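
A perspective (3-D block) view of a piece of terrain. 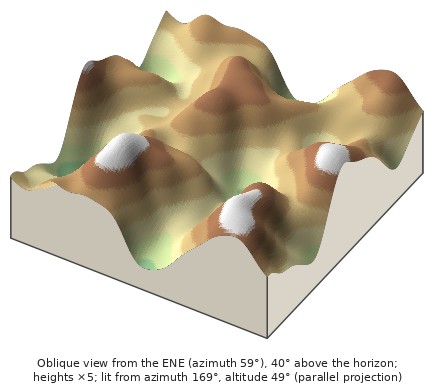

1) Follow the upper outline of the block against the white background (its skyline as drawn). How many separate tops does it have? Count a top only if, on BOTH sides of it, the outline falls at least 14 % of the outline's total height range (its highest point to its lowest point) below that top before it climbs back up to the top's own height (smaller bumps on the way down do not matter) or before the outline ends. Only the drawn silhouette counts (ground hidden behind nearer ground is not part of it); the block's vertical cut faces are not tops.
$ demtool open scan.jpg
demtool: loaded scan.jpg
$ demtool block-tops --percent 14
2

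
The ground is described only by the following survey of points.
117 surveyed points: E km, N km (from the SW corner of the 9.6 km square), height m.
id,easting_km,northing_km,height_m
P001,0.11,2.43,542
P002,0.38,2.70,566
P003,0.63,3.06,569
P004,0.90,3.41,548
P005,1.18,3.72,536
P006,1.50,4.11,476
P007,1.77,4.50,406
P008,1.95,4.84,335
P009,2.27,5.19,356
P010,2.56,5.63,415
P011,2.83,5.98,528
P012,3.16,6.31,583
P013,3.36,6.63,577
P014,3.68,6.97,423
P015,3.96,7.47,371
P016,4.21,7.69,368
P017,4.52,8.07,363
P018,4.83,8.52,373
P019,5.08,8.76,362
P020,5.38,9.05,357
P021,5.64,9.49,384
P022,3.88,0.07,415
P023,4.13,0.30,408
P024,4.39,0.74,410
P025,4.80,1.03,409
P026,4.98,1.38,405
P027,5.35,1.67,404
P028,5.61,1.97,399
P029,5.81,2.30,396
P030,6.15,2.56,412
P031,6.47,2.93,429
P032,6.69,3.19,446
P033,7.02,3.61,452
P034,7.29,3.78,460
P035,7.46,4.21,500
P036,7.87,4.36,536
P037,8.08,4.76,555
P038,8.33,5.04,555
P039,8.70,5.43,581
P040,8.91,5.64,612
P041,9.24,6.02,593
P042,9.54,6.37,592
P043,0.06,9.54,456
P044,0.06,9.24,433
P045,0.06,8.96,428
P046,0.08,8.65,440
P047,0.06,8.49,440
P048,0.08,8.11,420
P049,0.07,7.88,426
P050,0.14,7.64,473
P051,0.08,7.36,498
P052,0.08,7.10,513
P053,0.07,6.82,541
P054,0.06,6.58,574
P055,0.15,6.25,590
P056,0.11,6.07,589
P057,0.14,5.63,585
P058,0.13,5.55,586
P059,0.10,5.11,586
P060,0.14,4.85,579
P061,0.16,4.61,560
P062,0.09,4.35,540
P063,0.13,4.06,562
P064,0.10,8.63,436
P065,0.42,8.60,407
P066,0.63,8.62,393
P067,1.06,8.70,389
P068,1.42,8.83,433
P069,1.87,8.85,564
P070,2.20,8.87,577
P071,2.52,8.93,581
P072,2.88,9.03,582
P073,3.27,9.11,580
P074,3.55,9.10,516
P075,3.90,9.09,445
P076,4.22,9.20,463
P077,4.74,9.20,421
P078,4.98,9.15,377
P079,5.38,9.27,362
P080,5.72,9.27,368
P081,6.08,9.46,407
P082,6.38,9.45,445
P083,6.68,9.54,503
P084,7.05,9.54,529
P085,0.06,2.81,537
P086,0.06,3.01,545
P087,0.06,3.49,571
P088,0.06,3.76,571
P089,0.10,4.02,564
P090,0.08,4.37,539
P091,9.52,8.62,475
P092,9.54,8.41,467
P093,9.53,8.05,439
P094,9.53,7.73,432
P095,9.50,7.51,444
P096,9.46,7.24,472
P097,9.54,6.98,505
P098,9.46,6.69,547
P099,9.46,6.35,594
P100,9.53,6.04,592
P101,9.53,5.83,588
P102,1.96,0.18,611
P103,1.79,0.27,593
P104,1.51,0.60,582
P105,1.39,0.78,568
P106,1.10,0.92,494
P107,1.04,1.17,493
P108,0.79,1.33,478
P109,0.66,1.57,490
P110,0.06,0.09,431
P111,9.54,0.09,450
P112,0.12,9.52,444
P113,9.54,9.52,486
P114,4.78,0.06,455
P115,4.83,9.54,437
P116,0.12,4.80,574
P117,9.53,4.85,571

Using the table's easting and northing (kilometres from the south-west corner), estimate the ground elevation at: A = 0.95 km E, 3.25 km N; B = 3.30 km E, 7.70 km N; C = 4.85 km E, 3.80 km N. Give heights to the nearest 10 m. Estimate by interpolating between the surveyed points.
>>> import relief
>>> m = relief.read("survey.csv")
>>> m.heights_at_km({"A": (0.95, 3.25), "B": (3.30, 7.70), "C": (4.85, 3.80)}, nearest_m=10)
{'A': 540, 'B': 510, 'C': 510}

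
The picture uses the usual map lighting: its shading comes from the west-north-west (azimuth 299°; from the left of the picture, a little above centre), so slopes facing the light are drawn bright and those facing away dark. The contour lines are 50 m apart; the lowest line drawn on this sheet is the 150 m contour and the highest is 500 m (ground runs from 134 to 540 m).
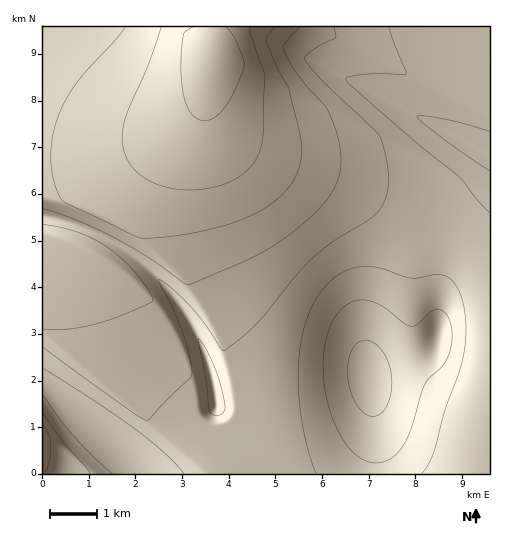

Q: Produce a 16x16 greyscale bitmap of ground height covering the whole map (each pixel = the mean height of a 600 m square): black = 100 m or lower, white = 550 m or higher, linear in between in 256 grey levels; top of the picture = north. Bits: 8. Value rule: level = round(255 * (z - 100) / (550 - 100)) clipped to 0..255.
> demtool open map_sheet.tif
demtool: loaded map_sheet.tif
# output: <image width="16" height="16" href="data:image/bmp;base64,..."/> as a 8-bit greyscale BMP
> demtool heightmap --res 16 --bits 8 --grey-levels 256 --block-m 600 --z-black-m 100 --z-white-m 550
<image width="16" height="16" href="data:image/bmp;base64,Qk02BQAAAAAAADYEAAAoAAAAEAAAABAAAAABAAgAAAAAAAABAAATCwAAEwsAAAABAAAAAAAAAAAAAAEBAQACAgIAAwMDAAQEBAAFBQUABgYGAAcHBwAICAgACQkJAAoKCgALCwsADAwMAA0NDQAODg4ADw8PABAQEAAREREAEhISABMTEwAUFBQAFRUVABYWFgAXFxcAGBgYABkZGQAaGhoAGxsbABwcHAAdHR0AHh4eAB8fHwAgICAAISEhACIiIgAjIyMAJCQkACUlJQAmJiYAJycnACgoKAApKSkAKioqACsrKwAsLCwALS0tAC4uLgAvLy8AMDAwADExMQAyMjIAMzMzADQ0NAA1NTUANjY2ADc3NwA4ODgAOTk5ADo6OgA7OzsAPDw8AD09PQA+Pj4APz8/AEBAQABBQUEAQkJCAENDQwBEREQARUVFAEZGRgBHR0cASEhIAElJSQBKSkoAS0tLAExMTABNTU0ATk5OAE9PTwBQUFAAUVFRAFJSUgBTU1MAVFRUAFVVVQBWVlYAV1dXAFhYWABZWVkAWlpaAFtbWwBcXFwAXV1dAF5eXgBfX18AYGBgAGFhYQBiYmIAY2NjAGRkZABlZWUAZmZmAGdnZwBoaGgAaWlpAGpqagBra2sAbGxsAG1tbQBubm4Ab29vAHBwcABxcXEAcnJyAHNzcwB0dHQAdXV1AHZ2dgB3d3cAeHh4AHl5eQB6enoAe3t7AHx8fAB9fX0Afn5+AH9/fwCAgIAAgYGBAIKCggCDg4MAhISEAIWFhQCGhoYAh4eHAIiIiACJiYkAioqKAIuLiwCMjIwAjY2NAI6OjgCPj48AkJCQAJGRkQCSkpIAk5OTAJSUlACVlZUAlpaWAJeXlwCYmJgAmZmZAJqamgCbm5sAnJycAJ2dnQCenp4An5+fAKCgoAChoaEAoqKiAKOjowCkpKQApaWlAKampgCnp6cAqKioAKmpqQCqqqoAq6urAKysrACtra0Arq6uAK+vrwCwsLAAsbGxALKysgCzs7MAtLS0ALW1tQC2trYAt7e3ALi4uAC5ubkAurq6ALu7uwC8vLwAvb29AL6+vgC/v78AwMDAAMHBwQDCwsIAw8PDAMTExADFxcUAxsbGAMfHxwDIyMgAycnJAMrKygDLy8sAzMzMAM3NzQDOzs4Az8/PANDQ0ADR0dEA0tLSANPT0wDU1NQA1dXVANbW1gDX19cA2NjYANnZ2QDa2toA29vbANzc3ADd3d0A3t7eAN/f3wDg4OAA4eHhAOLi4gDj4+MA5OTkAOXl5QDm5uYA5+fnAOjo6ADp6ekA6urqAOvr6wDs7OwA7e3tAO7u7gDv7+8A8PDwAPHx8QDy8vIA8/PzAPT09AD19fUA9vb2APf39wD4+PgA+fn5APr6+gD7+/sA/Pz8AP39/QD+/v4A////AIRmRz9Ta2ljXlZHOTtNYGpzSkRYbGtmYl5SOygrQ1xqUk1kdHFnWGVfTjAaITpVaVhyfnp2Zl9oYEsqFR4ySGZ/iIWBfGJubWNMLBslLjdhkI+Nin5reXNpUzcqNDk6XpaXlpB3hoN9cmBKQEhMTl6cn5mHlJeRioBwX1dZWlpdmZOVp6qoo5uRg3RqZmJdW5iotLi7uravo5SEd21kXVertL3EyszIv7Khj35wY1lLrLfBzNTZ1cq5pZF+bVpEMqq1wc3Z4d7PuaGLdFhANzulsLzJ2ufm0rWVdFZIR0dDn6izwtft8NWleGBZVk9GP5efqbjS7O3Imn1uYlZMQz0="/>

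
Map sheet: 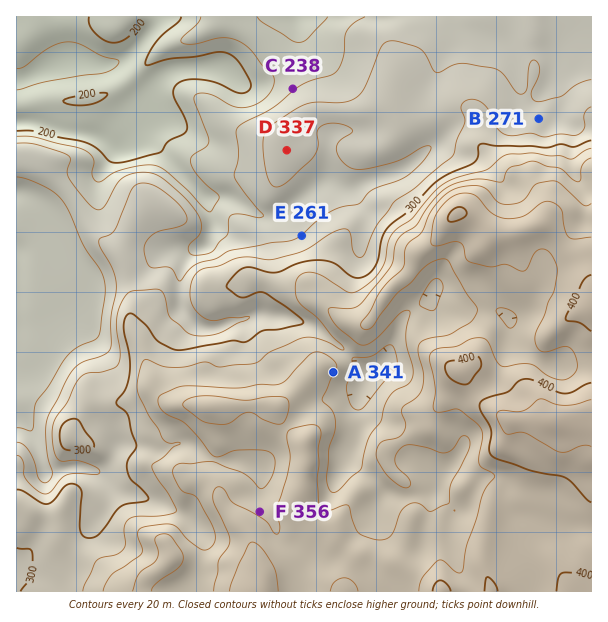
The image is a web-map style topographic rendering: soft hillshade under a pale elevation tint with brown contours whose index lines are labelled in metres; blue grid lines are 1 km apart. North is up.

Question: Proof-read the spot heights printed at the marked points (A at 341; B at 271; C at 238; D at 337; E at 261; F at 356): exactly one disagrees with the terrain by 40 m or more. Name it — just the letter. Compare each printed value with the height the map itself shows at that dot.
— D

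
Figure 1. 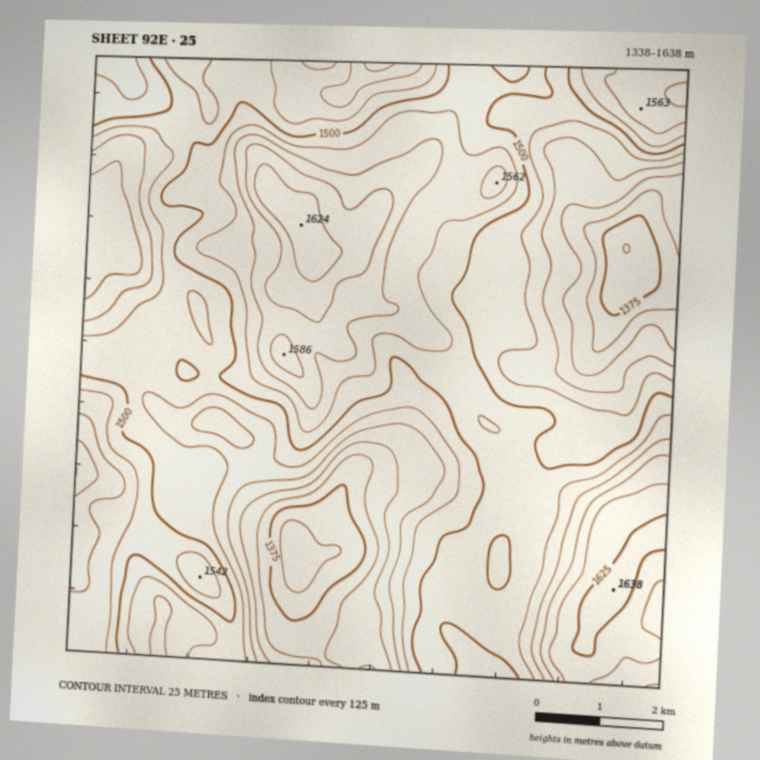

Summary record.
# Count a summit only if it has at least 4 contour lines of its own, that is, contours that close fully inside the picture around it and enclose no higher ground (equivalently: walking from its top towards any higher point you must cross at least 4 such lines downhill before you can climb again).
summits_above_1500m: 1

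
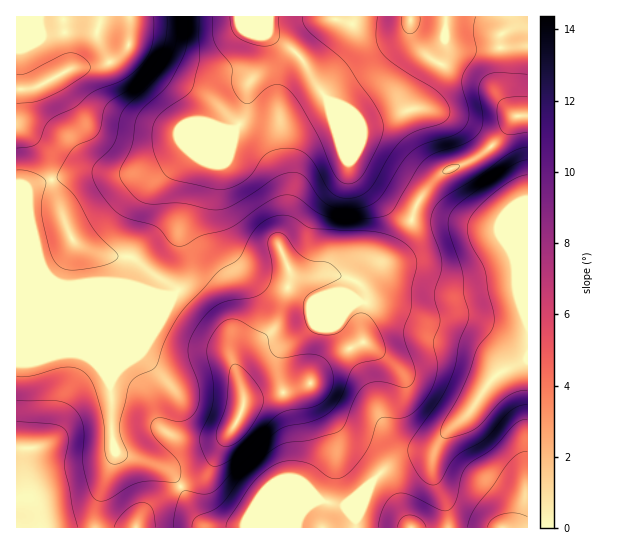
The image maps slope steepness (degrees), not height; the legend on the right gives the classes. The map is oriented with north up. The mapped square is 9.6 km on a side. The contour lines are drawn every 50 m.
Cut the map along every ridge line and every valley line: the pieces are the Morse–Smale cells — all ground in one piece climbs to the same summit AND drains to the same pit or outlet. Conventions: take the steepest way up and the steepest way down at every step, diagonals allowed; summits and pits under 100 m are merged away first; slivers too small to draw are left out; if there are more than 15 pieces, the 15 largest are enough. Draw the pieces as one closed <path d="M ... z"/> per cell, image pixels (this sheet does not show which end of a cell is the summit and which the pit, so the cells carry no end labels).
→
<path d="M527 16l-258 1-5 17 0 24-16 28-3 28-12 18-22 20-14 7-10 23-7 47 7 30 0 12-7 18-6 6-13 0-20-4-125 0 1 237 118 0 8-14 8-9 28-18 20-10 10-8 12-24 14-19 11-26 31-5 26-8 6-3 7-11 15-14 32-17-2-21 4-28-6-11 16-17 12-6 10-10 11-18 7-22 8-15 19-21 33-14 15-11 27-32 11-1z"/><path d="M527 116l-10 0-27 32-15 11-33 14-19 21-8 15-7 22-11 18-10 10-12 6-16 17 6 11-4 28 2 21-32 17-15 14-4 8-9 6-26 8-31 5-11 26-14 19-12 24-10 8-20 10-28 18-11 13-3 10 218 0 1-11 13-32 18-18 19-11 19-3 9-4 7-11 30-27 14-24 12-12 31-16z"/><path d="M269 16l-253 1 1 274 124 0 20 4 13 0 6-6 7-18-2-20-5-18 7-51 10-23 14-7 22-20 12-18 3-28 16-28 0-24 4-8z"/><path d="M527 360l-30 15-12 12-14 24-30 27-7 11-9 4-19 3-19 11-18 18-13 32 0 10 171 1z"/>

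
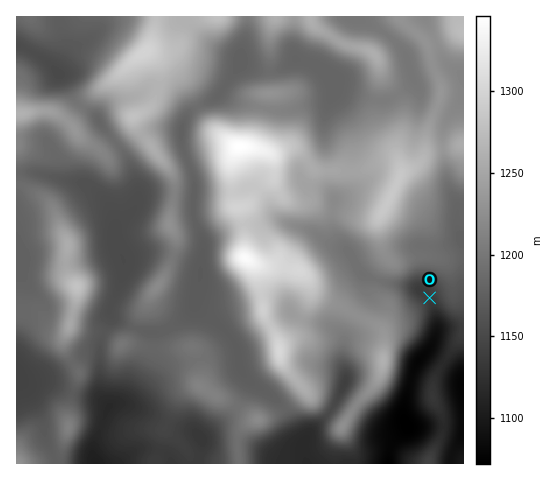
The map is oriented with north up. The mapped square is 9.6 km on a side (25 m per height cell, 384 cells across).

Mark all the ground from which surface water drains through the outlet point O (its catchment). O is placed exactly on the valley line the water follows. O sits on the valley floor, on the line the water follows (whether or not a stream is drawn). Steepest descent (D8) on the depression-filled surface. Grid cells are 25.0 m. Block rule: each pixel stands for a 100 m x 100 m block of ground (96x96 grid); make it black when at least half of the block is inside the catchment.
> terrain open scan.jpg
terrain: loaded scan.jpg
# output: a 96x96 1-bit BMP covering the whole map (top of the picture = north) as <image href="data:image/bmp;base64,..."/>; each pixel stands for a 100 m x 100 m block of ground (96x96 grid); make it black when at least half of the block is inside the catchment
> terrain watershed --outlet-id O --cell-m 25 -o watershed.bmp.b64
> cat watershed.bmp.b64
<image width="96" height="96" href="data:image/bmp;base64,Qk2+BAAAAAAAAD4AAAAoAAAAYAAAAGAAAAABAAEAAAAAAIAEAAATCwAAEwsAAAIAAAAAAAAA////AAAAAAAAAAAAAAAAAAAAAAAAAAAAAAAAAAAAAAAAAAAAAAAAAAAAAAAAAAAAAAAAAAAAAAAAAAAAAAAAAAAAAAAAAAAAAAAAAAAAAAAAAAAAAAAAAAAAAAAAAAAAAAAAAAAAAAAAAAAAAAAAAAAAAAAAAAAAAAAAAAAAAAAAAAAAAAAAAAAAAAAAAAAAAAAAAAAAAAAAAAAAAAAAAAAAAAAAAAAAAAAAAAAAAAAAAAAAAAAAAAAAAAAAAAAAAAAAAAAAAAAAAAAAAAAAAAAAAAAAAAAAAAAAAAAAAAAAAAAAAAAAAAAAAAAAAAAAAAAAAAAAAAAAAAAAAAAAAAAAAAAAAAAAAAAAAAAAAAAAAAAAAAAAAAAAAAAAAAAAAAAAAAAAAAAAAAAAAAAAAAAAAAAAAAAAAAAAAAAAAAAAAAAAAAAAAAAAAAAAAAAAAAAAAAAAAAAAAAAAAAAAAAAAAAAAAAAAAAAAAAAGAAAAAAAAAAAAAAAPAAAAAAAAAAAAAAA/gAAAAAAAAAAAAAD/+AAAAAAAAAAAAAP//AAAAAAAAAAAAA///gAAAAAAAAAAAD///wAAAAAAAAAAAH///4AAAAAAAAAAAP///8AAAAAAAAAAAf///+AAAAAAAAAAAf////AAAAAAAAAAA/////gAAAAAAAAAD/////gAAAAAAAAP//////AAAAAAAAA//////+AAAAAAAAB/////B4AAAAAAAAB////+AAAAAAAAAAB////+AAAAAAAAAAB////+AAAAAAAAAAB////+AAAAAAAAAAB////8AAAAAAAAAAB////8AAAAAAAAAAB////8AAAAAAAAAAD////8AAAAAAAAAAD////8AAAAAAAAAAD////+AAAAAAAAAAH////+AAAAAAAAAAP/////AAAAAAAAAAP/////AAAAAAAAAAP/////gAAAAAAAAAP/////gAAAAAAAAAP/////wAAAAAAAAAP/////wAAAAAAAAAP/////4AAAAAAAAAP//wAPwAAAAAAAAAP//gAAAAAAAAAAAAP//AAAAAAAAAAAAAH/+AAAAAAAAAAAAAHwcAAAAAAAAAAAAAAAAAAAAAAAAAAAAAAAAAAAAAAAAAAAAAAAAAAAAAAAAAAAAAAAAAAAAAAAAAAAAAAAAAAAAAAAAAAAAAAAAAAAAAAAAAAAAAAAAAAAAAAAAAAAAAAAAAAAAAAAAAAAAAAAAAAAAAAAAAAAAAAAAAAAAAAAAAAAAAAAAAAAAAAAAAAAAAAAAAAAAAAAAAAAAAAAAAAAAAAAAAAAAAAAAAAAAAAAAAAAAAAAAAAAAAAAAAAAAAAAAAAAAAAAAAAAAAAAAAAAAAAAAAAAAAAAAAAAAAAAAAAAAAAAAAAAAAAAAAAAAAAAAAAAAAAAAAAAAAAAAAAAAAAAAAAAAAAAAAAAAAAAAAAAAAAAAAAAAAAAAAAAAAAAAAAAAAAAAAAAAAAAAAAAAAAAAAAAAAAAAAAAAAAAAAAAAAAAAAAAAAAAAAAAAAAAAAAAAAA="/>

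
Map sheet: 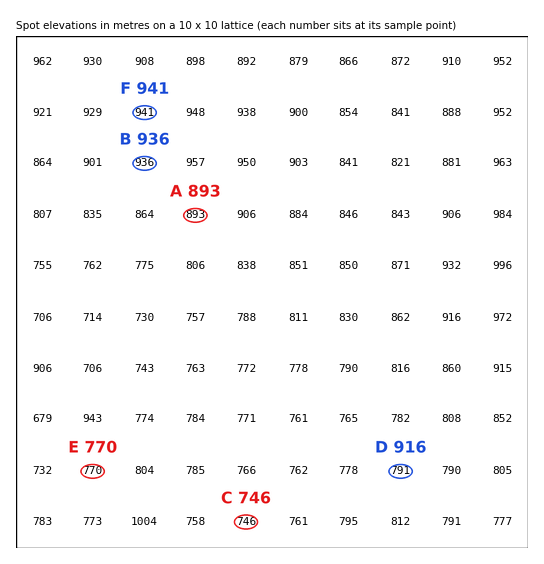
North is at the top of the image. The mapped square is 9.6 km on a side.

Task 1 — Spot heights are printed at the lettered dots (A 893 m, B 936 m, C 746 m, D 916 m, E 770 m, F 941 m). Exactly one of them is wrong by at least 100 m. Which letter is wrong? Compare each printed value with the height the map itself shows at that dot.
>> D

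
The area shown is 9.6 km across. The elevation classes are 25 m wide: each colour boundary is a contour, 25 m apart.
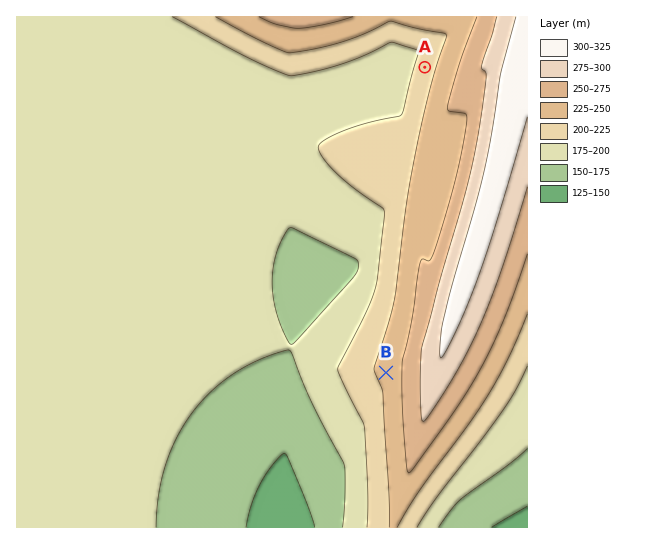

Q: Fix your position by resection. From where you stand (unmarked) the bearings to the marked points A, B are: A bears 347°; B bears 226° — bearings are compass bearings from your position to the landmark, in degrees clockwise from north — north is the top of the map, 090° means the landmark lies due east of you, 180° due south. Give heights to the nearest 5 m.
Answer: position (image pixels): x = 475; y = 286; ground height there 300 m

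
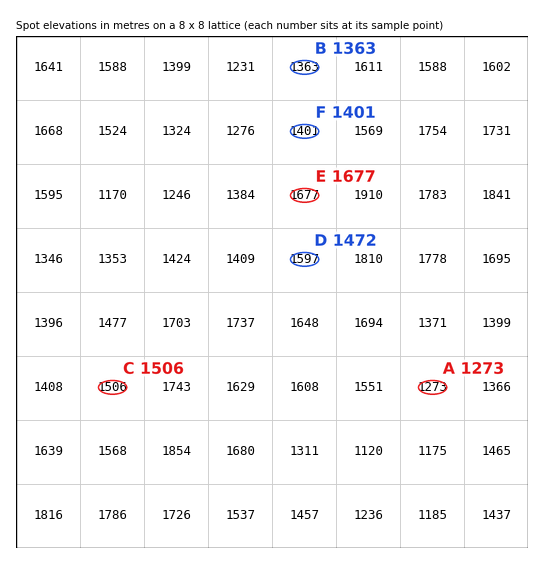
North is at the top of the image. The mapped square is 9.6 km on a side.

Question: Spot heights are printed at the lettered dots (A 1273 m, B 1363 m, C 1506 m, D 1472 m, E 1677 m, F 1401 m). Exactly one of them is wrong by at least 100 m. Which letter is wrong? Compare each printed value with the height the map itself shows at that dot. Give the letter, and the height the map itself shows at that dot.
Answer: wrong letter D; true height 1597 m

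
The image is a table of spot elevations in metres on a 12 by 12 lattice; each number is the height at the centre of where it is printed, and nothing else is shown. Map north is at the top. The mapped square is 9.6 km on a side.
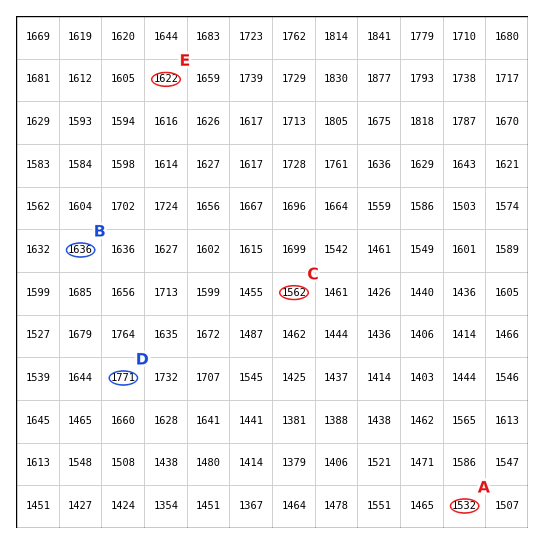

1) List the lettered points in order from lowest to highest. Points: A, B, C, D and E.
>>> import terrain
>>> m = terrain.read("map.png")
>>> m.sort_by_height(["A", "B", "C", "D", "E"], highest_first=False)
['A', 'C', 'E', 'B', 'D']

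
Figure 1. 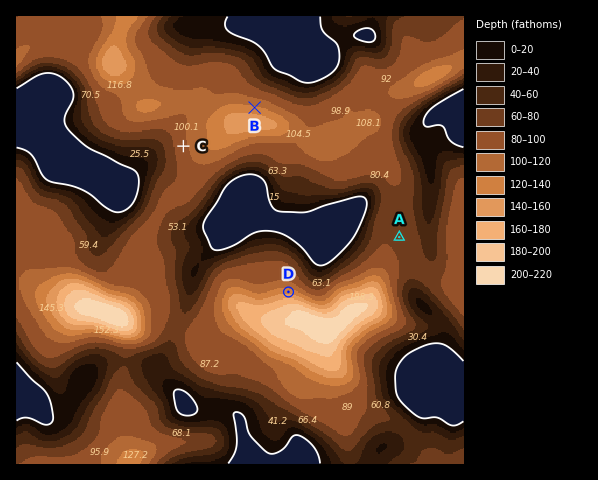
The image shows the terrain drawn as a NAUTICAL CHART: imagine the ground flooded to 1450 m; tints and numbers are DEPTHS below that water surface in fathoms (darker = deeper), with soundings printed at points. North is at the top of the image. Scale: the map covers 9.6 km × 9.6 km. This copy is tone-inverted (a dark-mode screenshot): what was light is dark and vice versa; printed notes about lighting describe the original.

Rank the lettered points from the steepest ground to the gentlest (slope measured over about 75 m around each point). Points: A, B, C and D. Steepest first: D B C A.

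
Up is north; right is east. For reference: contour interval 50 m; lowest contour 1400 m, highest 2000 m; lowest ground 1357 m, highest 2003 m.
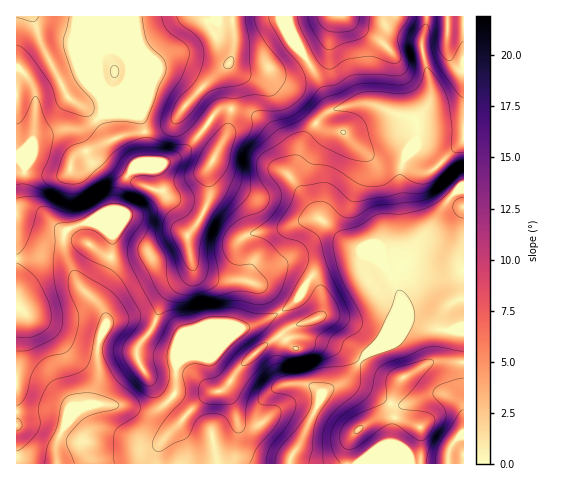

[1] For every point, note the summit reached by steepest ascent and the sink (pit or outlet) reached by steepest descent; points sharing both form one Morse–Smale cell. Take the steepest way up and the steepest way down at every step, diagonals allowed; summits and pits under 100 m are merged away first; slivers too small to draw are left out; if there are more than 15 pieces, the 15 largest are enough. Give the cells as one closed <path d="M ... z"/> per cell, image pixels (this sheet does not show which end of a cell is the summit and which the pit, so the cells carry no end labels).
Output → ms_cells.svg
<path d="M463 16l-36 1-1 12-4 10 0 11 8 32 0 17-4 10-10 11-48-16-10 0-25 5-7-10-9-23-22-34-8-26-271 1 0 205 2 6 6 5 12 5 30-2 17 5 18 12 11 5 12 0 20-5 28-15 7-3 9 1 4 34-2 4-26 25-11 29-16 20 0 10 10 16 42 0 24 18-16 11-35 38-6 13 1 10 133 0 0-5 13-21 19-43 22-14 20-25 31-28 12-6 6 0 26 8 25-1z"/><path d="M17 222l-1 241 139 1 2-15 10-14 30-32 16-11-24-18-42 0-10-16 0-10 16-20 11-29 26-25 2-4-4-34-9-1-7 3-28 15-20 5-12 0-11-5-13-9-13-5-9-3-30 2-8-3-10-7z"/><path d="M413 322l-6 0-12 6-31 28-20 25-22 14-19 43-13 21 1 5 157-1 1-12 3-7 7-7 5-2 0-105-25 0z"/><path d="M426 16l-138 0 0 5 9 26 20 29 9 23 7 10 25-5 10 0 48 16 10-11 4-10 0-17-8-32z"/><path d="M463 436l-4 1-7 7-3 7-1 13 16-1z"/>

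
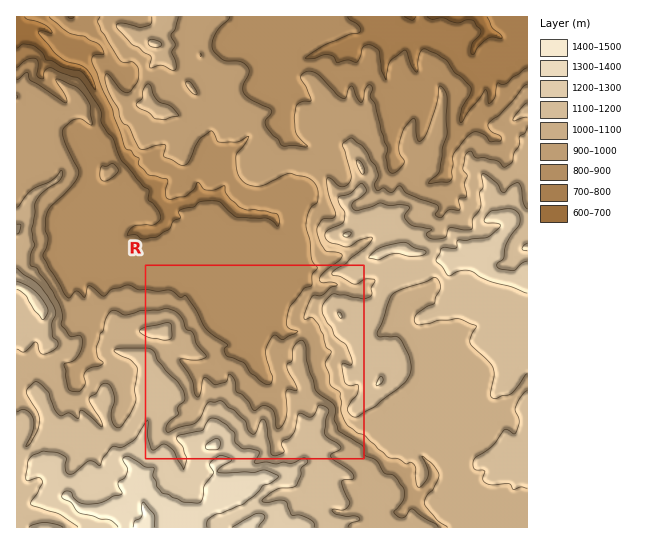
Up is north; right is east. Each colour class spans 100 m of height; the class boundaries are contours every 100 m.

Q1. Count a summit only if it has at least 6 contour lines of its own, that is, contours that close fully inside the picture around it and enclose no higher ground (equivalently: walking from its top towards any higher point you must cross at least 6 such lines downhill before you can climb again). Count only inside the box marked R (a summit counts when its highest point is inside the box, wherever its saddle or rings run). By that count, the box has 0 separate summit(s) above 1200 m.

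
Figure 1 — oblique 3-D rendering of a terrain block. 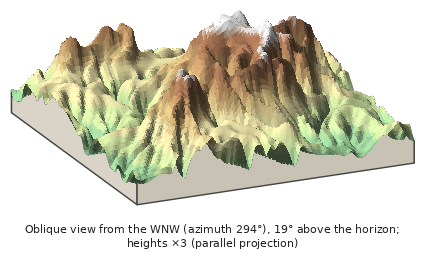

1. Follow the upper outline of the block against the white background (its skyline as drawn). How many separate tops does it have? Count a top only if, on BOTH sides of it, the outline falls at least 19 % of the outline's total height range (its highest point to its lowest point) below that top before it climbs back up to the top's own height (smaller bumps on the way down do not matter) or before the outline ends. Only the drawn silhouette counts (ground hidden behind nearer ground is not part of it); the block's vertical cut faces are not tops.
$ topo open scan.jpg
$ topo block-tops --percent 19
2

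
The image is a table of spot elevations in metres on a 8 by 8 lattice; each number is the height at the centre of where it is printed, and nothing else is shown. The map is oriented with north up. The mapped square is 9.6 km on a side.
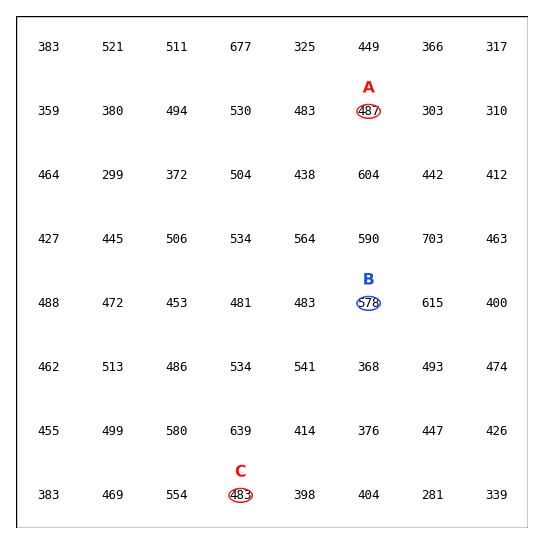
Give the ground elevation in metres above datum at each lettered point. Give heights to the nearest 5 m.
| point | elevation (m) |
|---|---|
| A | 485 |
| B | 580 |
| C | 485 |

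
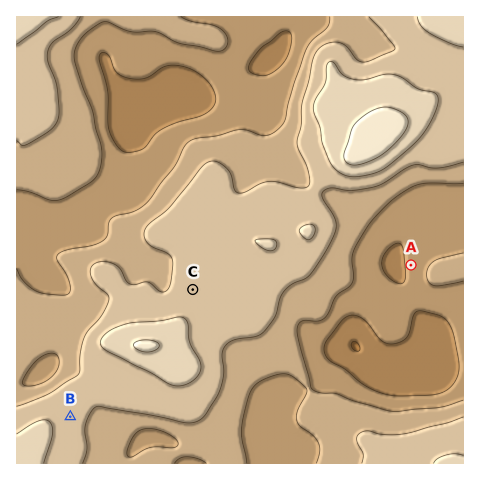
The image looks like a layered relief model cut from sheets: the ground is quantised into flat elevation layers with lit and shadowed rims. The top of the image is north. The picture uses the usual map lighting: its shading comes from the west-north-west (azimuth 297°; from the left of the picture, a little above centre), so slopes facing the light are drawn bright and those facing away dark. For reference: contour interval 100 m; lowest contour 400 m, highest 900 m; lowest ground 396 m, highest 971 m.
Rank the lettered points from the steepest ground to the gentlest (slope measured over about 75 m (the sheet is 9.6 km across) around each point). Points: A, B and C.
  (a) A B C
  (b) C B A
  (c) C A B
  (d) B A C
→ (a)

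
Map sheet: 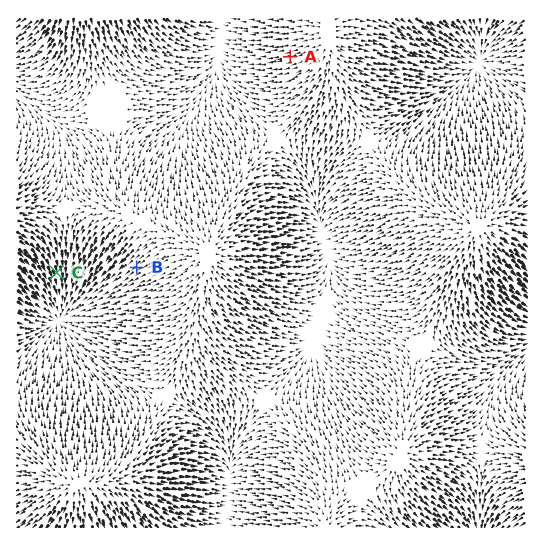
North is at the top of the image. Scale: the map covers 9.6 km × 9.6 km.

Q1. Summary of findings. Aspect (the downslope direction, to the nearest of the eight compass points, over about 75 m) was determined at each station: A W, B SW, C S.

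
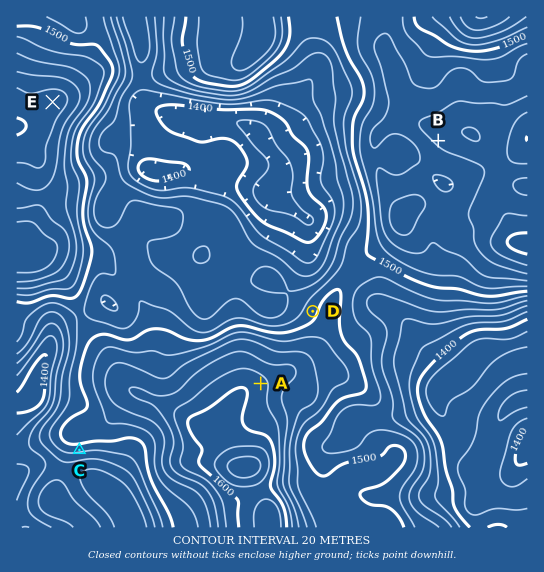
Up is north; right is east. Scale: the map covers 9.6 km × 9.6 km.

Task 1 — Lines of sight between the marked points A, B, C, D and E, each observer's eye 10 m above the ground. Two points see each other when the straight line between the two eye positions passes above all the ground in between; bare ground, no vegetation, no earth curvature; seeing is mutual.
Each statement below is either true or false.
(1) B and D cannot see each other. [true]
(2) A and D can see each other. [true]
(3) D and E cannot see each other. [false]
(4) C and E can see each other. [false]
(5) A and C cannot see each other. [true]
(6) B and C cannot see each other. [true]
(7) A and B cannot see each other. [false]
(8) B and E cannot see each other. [false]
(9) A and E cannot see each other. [false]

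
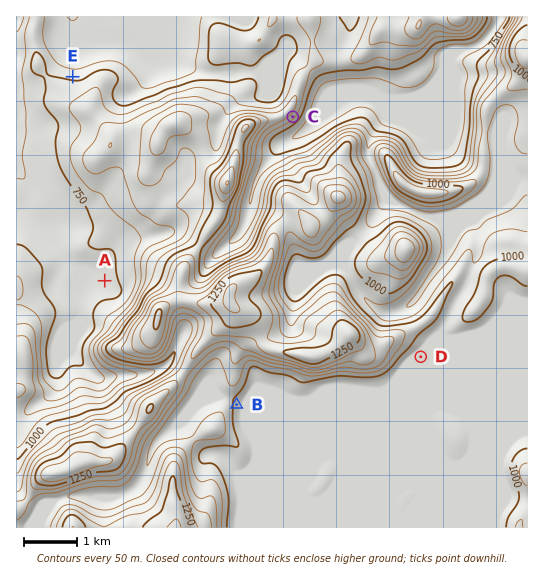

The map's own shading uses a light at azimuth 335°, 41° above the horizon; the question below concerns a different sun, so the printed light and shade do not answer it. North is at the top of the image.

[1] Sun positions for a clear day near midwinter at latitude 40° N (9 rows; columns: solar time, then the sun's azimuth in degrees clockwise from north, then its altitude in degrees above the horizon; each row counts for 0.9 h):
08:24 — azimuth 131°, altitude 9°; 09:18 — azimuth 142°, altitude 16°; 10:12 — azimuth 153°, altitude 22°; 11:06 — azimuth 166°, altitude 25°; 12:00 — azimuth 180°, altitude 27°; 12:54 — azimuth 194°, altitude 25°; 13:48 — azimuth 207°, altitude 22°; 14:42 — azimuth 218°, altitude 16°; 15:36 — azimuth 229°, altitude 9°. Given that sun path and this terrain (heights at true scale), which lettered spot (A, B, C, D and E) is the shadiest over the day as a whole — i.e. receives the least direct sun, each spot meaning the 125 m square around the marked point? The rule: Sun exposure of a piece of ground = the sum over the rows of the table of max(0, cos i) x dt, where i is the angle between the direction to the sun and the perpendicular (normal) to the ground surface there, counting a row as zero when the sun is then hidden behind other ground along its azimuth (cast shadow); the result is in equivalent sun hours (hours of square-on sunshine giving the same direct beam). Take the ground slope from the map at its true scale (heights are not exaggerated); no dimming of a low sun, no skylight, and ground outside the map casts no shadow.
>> E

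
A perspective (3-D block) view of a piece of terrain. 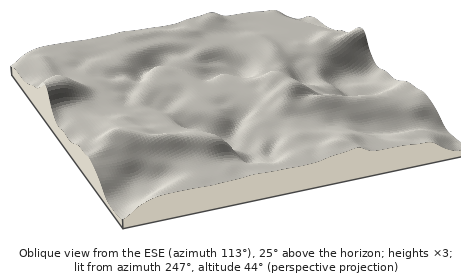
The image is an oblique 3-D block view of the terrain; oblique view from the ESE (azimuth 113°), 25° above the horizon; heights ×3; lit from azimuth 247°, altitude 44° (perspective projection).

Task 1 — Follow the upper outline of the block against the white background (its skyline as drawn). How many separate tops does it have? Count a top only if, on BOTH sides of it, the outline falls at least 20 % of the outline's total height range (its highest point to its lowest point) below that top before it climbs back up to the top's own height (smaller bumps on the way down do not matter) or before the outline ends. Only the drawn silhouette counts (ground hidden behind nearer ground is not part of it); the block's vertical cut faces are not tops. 1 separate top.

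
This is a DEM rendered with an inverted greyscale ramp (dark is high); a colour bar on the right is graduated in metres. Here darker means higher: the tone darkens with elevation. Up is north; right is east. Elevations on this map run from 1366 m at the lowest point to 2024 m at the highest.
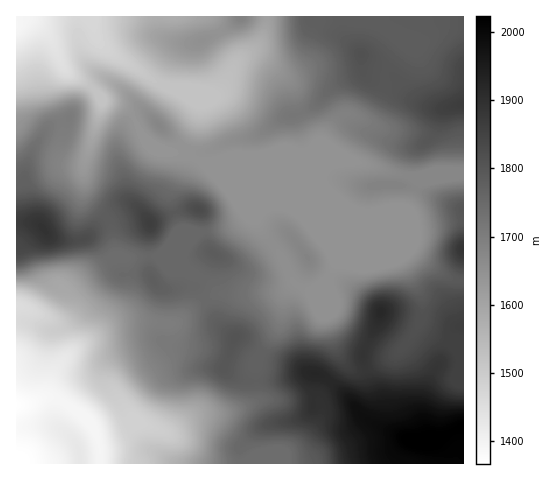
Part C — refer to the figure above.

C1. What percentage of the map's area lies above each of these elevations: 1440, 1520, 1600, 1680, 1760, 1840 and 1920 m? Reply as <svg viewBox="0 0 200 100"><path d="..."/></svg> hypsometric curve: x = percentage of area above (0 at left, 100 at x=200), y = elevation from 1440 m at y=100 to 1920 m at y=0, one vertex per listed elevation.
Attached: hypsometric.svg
<svg viewBox="0 0 200 100"><path d="M189 100l-14-17-18-16-51-17-41-17-40-16-15-17"/></svg>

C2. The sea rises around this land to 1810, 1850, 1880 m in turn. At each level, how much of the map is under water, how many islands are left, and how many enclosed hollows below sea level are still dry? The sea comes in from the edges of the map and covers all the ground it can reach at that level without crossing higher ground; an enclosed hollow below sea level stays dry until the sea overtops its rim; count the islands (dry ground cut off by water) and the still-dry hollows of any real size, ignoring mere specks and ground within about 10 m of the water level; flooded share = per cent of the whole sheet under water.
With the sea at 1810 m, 83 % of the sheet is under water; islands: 2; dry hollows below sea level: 0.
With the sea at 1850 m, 89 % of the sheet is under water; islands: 1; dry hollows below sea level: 0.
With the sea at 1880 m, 92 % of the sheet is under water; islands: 1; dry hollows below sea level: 0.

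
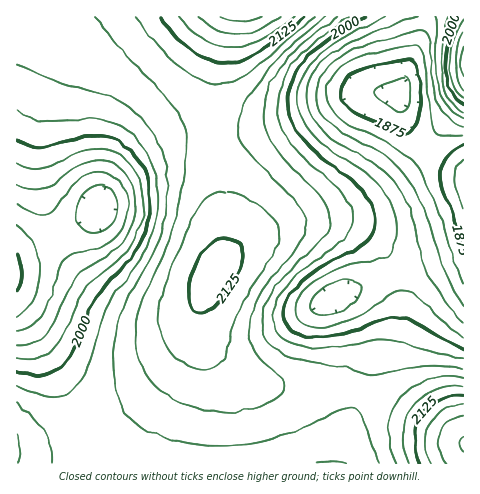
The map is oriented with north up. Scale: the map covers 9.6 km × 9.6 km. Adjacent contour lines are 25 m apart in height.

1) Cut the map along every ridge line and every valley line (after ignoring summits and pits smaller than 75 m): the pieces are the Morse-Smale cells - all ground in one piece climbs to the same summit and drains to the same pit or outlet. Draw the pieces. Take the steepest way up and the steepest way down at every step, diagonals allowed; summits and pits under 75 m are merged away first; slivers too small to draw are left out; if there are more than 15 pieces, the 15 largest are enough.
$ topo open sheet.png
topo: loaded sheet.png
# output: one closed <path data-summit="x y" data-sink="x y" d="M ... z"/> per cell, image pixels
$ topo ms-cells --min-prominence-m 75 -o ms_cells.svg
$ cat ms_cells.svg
<path data-summit="243 17" data-sink="17 273" d="M229 16l-213 1 1 447 320 0 2-2 8-36 13-33-2-4-22-4-59 2-28-6-20-10-13-13-9-12-5-16 0-26 5-17 16-27 2-11-2-40-10-63-1-42 5-38z"/><path data-summit="243 17" data-sink="463 179" d="M428 16l-198 1-12 43-6 44 1 42 10 63 2 40-2 11-16 27-5 17-2 21 4 14 8 15 12 13 12 8 16 7 25 5 59-2 25 5 7-23 0-27-4-15-8-16-9-9-9-3 61-27 65-21 0-77-15-7-23-15-19-21-7-21 0-11 4-20 24-53z"/><path data-summit="463 445" data-sink="463 179" d="M463 249l-64 21-61 27 9 3 5 5 10 17 5 13 3 23-9 32 101 52 2-1z"/><path data-summit="463 63" data-sink="463 179" d="M463 16l-34 1-1 7-21 46-7 27 2 21 10 18 23 21 27 14 2 0z"/><path data-summit="463 445" data-sink="17 273" d="M362 390l-15 36-8 38 125-1-1-21z"/>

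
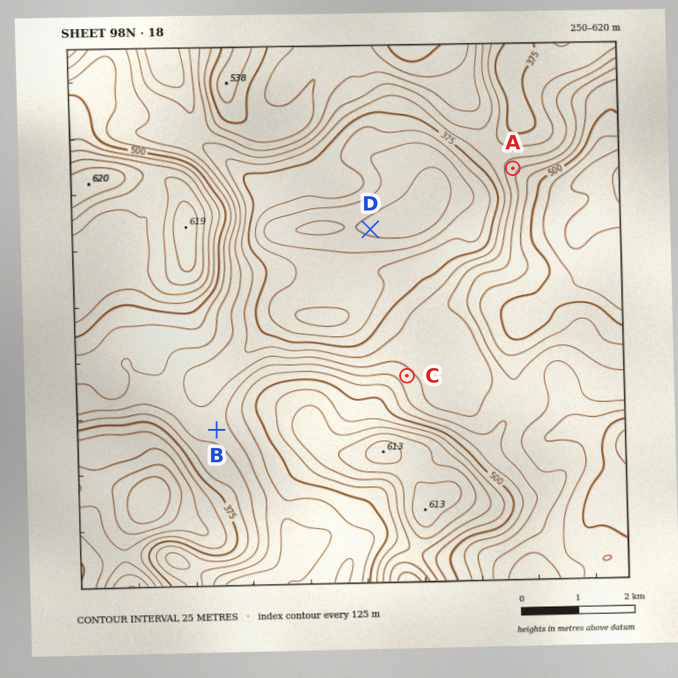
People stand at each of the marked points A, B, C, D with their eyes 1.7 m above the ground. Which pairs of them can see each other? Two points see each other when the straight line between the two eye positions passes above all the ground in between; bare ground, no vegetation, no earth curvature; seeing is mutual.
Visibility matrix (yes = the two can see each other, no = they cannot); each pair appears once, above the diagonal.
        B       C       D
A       no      yes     yes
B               no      no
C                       no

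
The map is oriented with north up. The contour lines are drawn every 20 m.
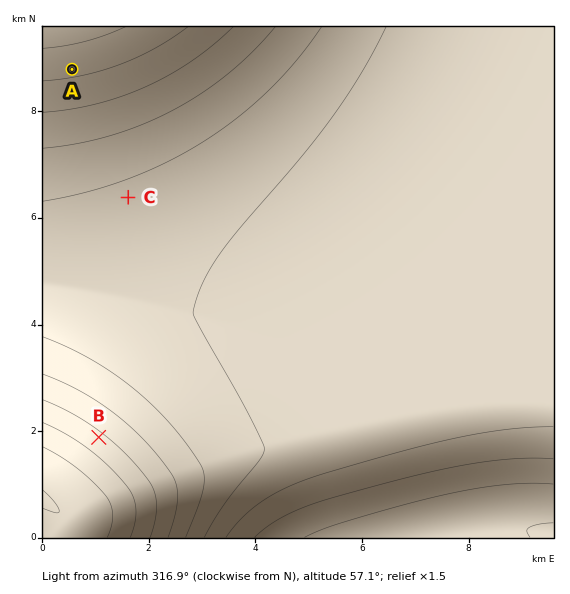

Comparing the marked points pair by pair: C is below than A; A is above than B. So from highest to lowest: A B C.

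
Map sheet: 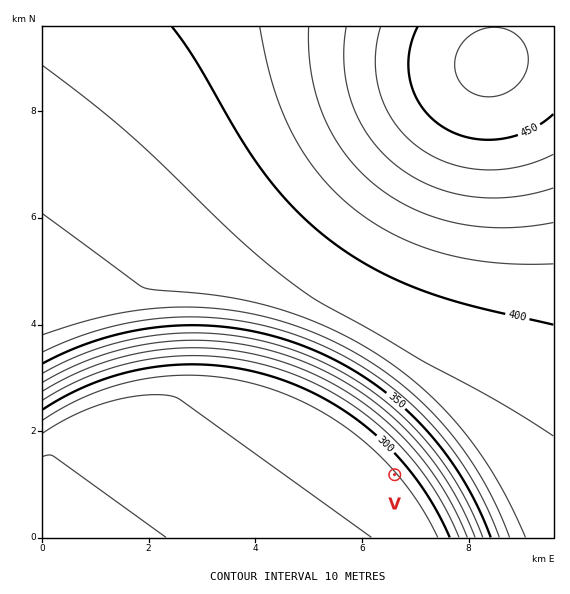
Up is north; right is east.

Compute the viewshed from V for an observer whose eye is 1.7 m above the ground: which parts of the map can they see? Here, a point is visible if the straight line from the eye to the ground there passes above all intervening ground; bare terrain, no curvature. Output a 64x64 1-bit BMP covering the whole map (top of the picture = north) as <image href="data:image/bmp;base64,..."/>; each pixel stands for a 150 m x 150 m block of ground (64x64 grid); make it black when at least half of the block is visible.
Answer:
<image width="64" height="64" href="data:image/bmp;base64,Qk0+AgAAAAAAAD4AAAAoAAAAQAAAAEAAAAABAAEAAAAAAAACAAATCwAAEwsAAAIAAAAAAAAA////AAAAAAD/////////wP/////////A/////////4D/////////gP////////8A/////////wD////////+AP////////4A/////////AD////////4AP////////gA////////8AD////////gAP///////8AA////////gAD///////+AAP///////wAA///////+AAD///////wAAP//////+AAA///////wAAD//////+AAAP//////wAAA//////8AAAD//////gAAAP/////4AAAAf/////AAAAAP////gAAAAAP///4AAAAAAD//4AAAAAAAAHAAAAAAAAAAAAAAAAAAAAAAAAAAAAAAAAAAAAAAAAAAAAAAAAAAAAAAAAAAAAAAAAAAAAAAAAAAAAAAAAAAAAAAAAAAAAAAAAAAAAAAAAAAAAAAAAAAAAAAAAAAAAAAAAAAAAAAAAAAAAAAAAAAAAAAAAAAAAAAAAAAAAAAAAAAAAAAAAAAAAAAAAAAAAAAAAAAAAAAAAAAAAAAAAAAAAAAAAAAAAAAAAAAAAAAAAAAAAAAAAAAAAAAAAAAAAAAAAAAAAAAAAAAAAAAAAAAAAAAAAAAAAAAAAAAAAAAAAAAAAAAAAAAAAAAAAAAAAAAAAAAAAAAAAAAAAAAAAAAAAAAAAAAAAAAAAAAAAAAAA=="/>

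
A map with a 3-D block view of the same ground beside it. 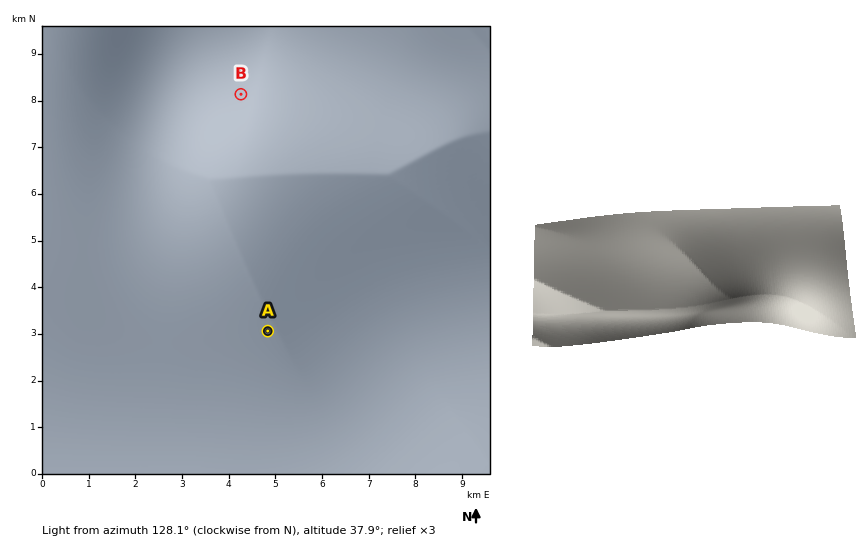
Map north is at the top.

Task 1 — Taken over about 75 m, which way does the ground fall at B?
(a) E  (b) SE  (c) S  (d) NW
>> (b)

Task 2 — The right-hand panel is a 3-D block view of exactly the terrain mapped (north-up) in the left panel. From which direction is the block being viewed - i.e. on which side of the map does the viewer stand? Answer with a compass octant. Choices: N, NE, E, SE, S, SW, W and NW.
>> N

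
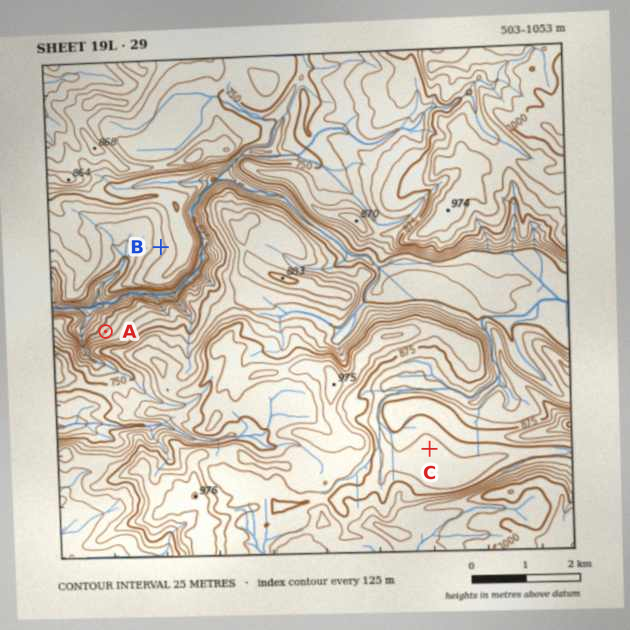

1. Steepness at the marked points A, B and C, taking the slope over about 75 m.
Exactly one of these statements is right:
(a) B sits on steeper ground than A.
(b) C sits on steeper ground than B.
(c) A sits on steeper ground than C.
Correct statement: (c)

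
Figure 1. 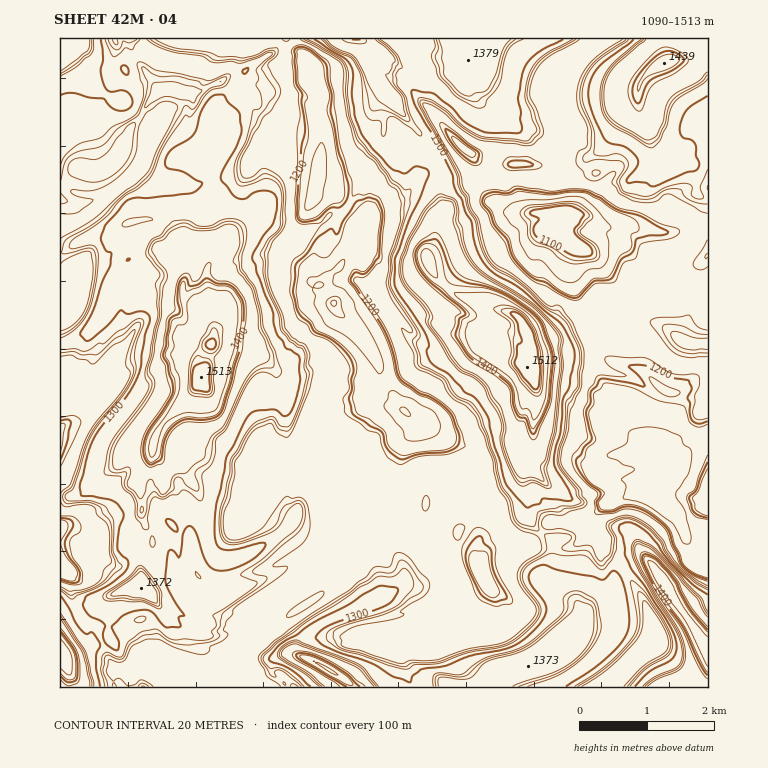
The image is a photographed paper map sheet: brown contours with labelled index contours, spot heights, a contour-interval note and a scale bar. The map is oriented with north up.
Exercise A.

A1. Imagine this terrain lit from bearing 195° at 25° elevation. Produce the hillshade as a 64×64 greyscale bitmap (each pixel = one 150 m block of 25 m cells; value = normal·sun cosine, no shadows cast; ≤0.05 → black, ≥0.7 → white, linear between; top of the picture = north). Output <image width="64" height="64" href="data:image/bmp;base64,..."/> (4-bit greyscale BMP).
<image width="64" height="64" href="data:image/bmp;base64,Qk12CAAAAAAAAHYAAAAoAAAAQAAAAEAAAAABAAQAAAAAAAAIAAATCwAAEwsAABAAAAAAAAAAAAAAABEREQAiIiIAMzMzAERERABVVVUAZmZmAHd3dwCIiIgAmZmZAKqqqgC7u7sAzMzMAN3d3QDu7u4A////AOxlV4doiZmZmZm7z//8RBaIiZQRWJmazuyb7JlVMlibuVVoiHiZmZmZmd3//7YiNlRWUjRXiZq8zLvMqXQ0V52GRpy4iZmamZmavf7GEAAzNFRDRVRFZ4mbu6u6hlRXvWI4vKmZq7u6mZlnhhAAAkV4dnZUQgAkaJmrqauodYrbIFipm7vdzLqZmGQSJFVniImZmYdlRDNGiZmpmrmZvckDiZiavcu6qYiZhjN4m7upmZmZmYiIdUVoiJiJqJzupCeZmZmrmYiJmZmYdEabzMy6mZmZmYiIV1aIh4iIr/1RaJmqq8yYiZq6mZmYVFerzMupmZmYd4mZh4hniHjf+CNVaKzd63iZmbu6mZmXVWiZq7qZmYZGmduZdUeIe/+zIxJFaKuleZiIirqpmamGVXiJqYiYdGqr2phVaIiN/WEAJHVUVlSJh4mYiJmZmZiFVld2iJhWrKupiHeIiK/4EAB7qXd1R5mJqZmZmZmZmZhlVlaImFi6mHiIiHV4z7EABM2Zipd5mZmZmaupmZmZmYeGWImHermXVXZmRWnLIAF5upmbmZmJmZhlaKupmZmZiYd4mYiruZh2d2RYepQAFpmIiamZqImZlzRVarqZmZmZmImZiKu5mqp3Zom6cxI4mZmZqpqniZmXZ2VXq5iJmZmZmZmJq6mt2WZ4iahiIlia25rKm6iZmZeJmHeJiJmZmZmZmZmamb2pqpmGQyETeb3dzdqbmamamJiIiGV4mZmZiZmZmZmZupvMynQxEkea3azdubybyquYmIiIZHiZmZiJmYmZmZvKmrunZmVWiZqJeKqay6zKuoiYiYiHiJmZmJmYiZmZnMy8qEQ2iImZmWmHmay5qpu4mJiZmYiZmZmZmJiImZmszdt1M0eJmZmJiIeZrbm8mqmpiImZmZmZmZmHeIiJmavbqHNViZmZmZmXeYmaqcyJmqiKmZmZmZmZmGRFVWiJvMmYdnmZmZmZmZd5eZeZqYiZmIqZmZmZmZmHRVREV5nMqZiIiqmZmZmZmIh3lol4qZmamamauZmZmHVYiIeJm8qZuZiJiJmZmZmZuYWHaHaru7y4u7zJmZmGVHiImaucupvKh4domZmZmczKl1hmhYzd3Kmc3KqJiHRWh4ma2qysrbt2d3iZmZmazaqYZoZ4abzLmom6iomIZXiJqr3c3My8qnaYmZmZqquqmZmGaGl4rcmamZmZmZiHiJq97d3K27rKd6iZmaupqpmZmZhoiZmtt5ipmZiYmYiJm+3L263L3NlnmJq8y4mqmZmZmYiqq5mHiLu6iHiYiImdy83M3t7dp2d4m8uonMupmaqZqZrKl2iJnMiIaIh3iayc3M7u7MuGZ3iKmZrMu7rMy6maibmWeomKloZoh0eJuqyq3O2pqYVWd4iau7qszLzLupiZmZeaiYhWY2djWJnKqpzNyZmZdDZliaqamsy7aJq7uJiZmHeIh0Y0dDR4msqazauZmaljNUaJmZmbqGVleZq7mIeJdoiGVldEV4mdubvLmImauSEjSJmZmZllVYdpmayplpmHh3Z1dUd3mc2a27mZmZuTAANomZmZh2d4mXiZmqqYmYiGZWR1eHmr263NucyplyAAJGeZiIiIiImZmJmZmpqHh2RURXaIq63Jvd2s23ZQAAJTRYiIiIiYmZmYmZmZiGRUNEVHeImavJm8292VQwAAFDRmVWiZmZmZmZmZmZqYZlVWNmiIiZmWaZu82VRBACEkWIdUaJmZmZmpmZmZrKl4eIZneImqqXVYma2nV0IjQ1eGVVd3iJmZmqvLmZmsmZmIiIeImrqpiIiYmYZmNEdFh1RFaYZpmZmZm8yZmZd5iIiIiKmZupqJmYd2VXVVd1djRnrKl3d3iId2eZmphmd2Vod4q5iaqomZl2ZWdWV0Z1V4nMmZhniJmIdVeZmYZURFVHiahkepqZmYdoh1ZVR2aJmYiZqqu6mZqYZXiIh2V3ZViIh1RXiqmqmGeHZFR4ebqqqqzdzKmaqpmHV3iIiIiIiIiGd3VpvMmphWRUZqqs3t7c3t3cqazIiZllaIiIiIh3iGZ4iHnNusqXREaL3N7///7b3dzMy6iIiJZWiZmZiGRWRoiZmqqs2ph3R5zMzMzN3bq7qsy6mYiIiYaJmZmYZVRXiJmrmb25mZdXiYd3iZmqmomZmqmqmqmJmHmZmZiIdoiImbub25mZhEV5iImZmaq7qZmZmZq7upiZeJmZmKmIiIiZuq3JmZliOKmby5mZiszJqpmZmbu6mZmGiJmZmomYiIm63KmZqDOe3d3cmZiJqrvcmZmZqqq6mZZ4iZmJmZiIirrKqZqVOf/t3cqImZqr3sqoiJiZmry5mGiJmImpmYebq7uqymJ+7aqZl3iZrL3bmaiIiZmZq7mZd2mYiKqZd5qrq7zHRt7KqZmFeJnLzJqYiZmZmZmZmYmGaIiImph3mauqu4V87M26mXWImbq6mqiKqZmZmZmIiYiXZ4mIiGeaqquoRqy83LuYd4mZmpmaqZvMqpmZiXervMqYmYd3V5upq5ZYmc25qpiJiZmJiZibqry8uZiIec3cy6mIh3doq6vKiJiay5mZmIqZmXd2iHvLqru7mHiLuph1VURpl3nd7tmYeJq5mZiYirqZhWVod5mImauXVopkRDRVVVeIrv//uXRYmamYiJqZvMqXVDV2VXiZmoZFeDEjRoiIY4nv//2oUXmZqYiJm5mu6phiM3hEeJ"/>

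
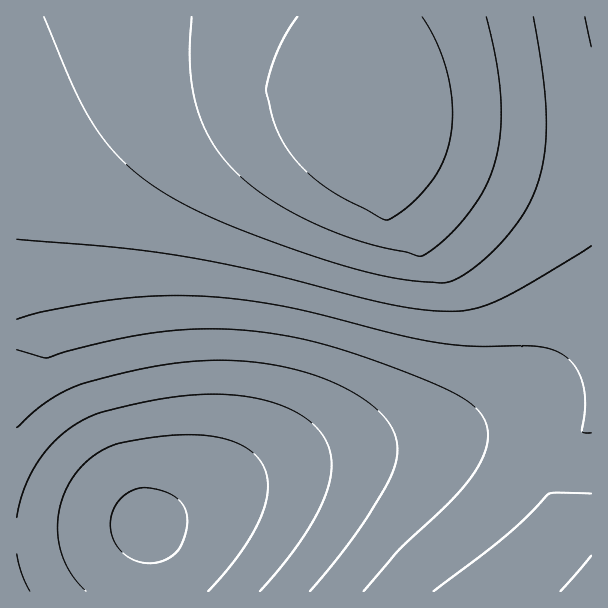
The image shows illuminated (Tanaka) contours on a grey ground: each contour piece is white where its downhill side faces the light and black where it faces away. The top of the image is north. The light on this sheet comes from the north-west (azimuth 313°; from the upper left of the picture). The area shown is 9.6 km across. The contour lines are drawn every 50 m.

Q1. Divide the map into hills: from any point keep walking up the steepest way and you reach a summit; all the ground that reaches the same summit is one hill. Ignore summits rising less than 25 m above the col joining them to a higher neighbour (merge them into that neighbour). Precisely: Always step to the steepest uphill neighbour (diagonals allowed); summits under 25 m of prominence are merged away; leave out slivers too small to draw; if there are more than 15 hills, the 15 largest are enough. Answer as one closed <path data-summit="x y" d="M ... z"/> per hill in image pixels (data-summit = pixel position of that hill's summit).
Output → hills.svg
<path data-summit="365 120" d="M591 16l-575 1 1 575 132 0 1-67 2-2 82-41 36-13 38-11 72-12 54-4 37 0 33 8 29 14 52-1 7-2z"/><path data-summit="591 591" d="M471 442l-58 2-77 8-66 17-46 18-74 38 0 66 441 1 1-130-59 2-29-14z"/>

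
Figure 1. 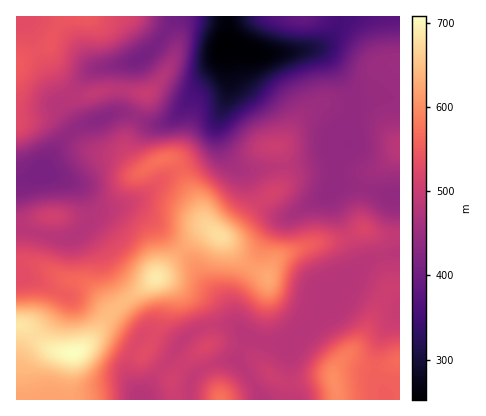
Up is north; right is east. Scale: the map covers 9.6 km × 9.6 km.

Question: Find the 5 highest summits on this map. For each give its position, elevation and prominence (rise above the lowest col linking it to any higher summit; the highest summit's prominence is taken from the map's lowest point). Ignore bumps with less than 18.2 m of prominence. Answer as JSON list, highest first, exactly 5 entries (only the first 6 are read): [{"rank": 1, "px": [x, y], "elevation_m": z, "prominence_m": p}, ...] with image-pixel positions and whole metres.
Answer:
[{"rank": 1, "px": [74, 352], "elevation_m": 708, "prominence_m": 456}, {"rank": 2, "px": [156, 278], "elevation_m": 690, "prominence_m": 47}, {"rank": 3, "px": [220, 236], "elevation_m": 677, "prominence_m": 53}, {"rank": 4, "px": [334, 382], "elevation_m": 600, "prominence_m": 114}, {"rank": 5, "px": [206, 346], "elevation_m": 520, "prominence_m": 20}]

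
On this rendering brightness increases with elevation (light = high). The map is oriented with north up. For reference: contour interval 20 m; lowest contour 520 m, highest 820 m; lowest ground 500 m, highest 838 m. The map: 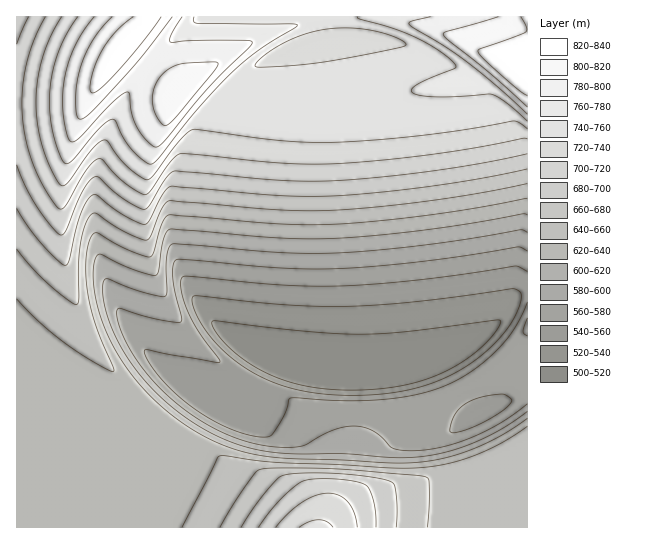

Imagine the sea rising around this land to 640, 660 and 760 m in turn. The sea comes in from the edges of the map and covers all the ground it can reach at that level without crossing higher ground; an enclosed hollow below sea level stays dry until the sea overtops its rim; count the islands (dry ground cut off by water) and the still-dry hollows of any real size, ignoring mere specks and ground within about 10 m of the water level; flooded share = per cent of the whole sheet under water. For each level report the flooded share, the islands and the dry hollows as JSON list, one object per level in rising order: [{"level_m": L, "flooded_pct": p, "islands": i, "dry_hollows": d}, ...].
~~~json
[{"level_m": 640, "flooded_pct": 48, "islands": 0, "dry_hollows": 0}, {"level_m": 660, "flooded_pct": 57, "islands": 0, "dry_hollows": 0}, {"level_m": 760, "flooded_pct": 88, "islands": 0, "dry_hollows": 0}]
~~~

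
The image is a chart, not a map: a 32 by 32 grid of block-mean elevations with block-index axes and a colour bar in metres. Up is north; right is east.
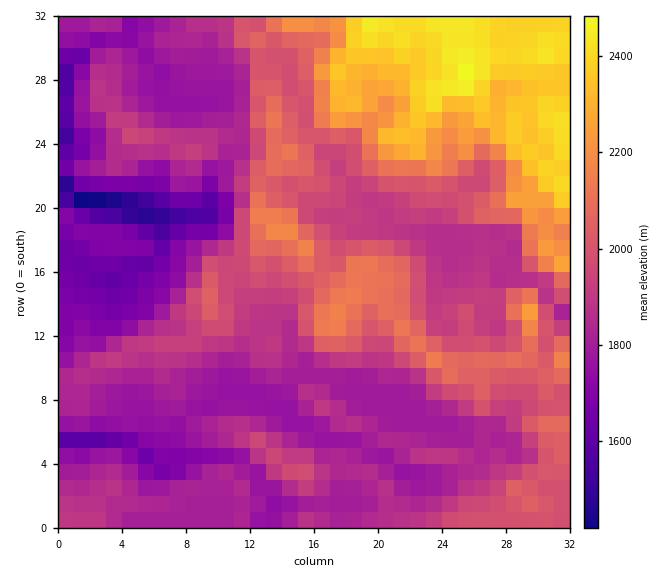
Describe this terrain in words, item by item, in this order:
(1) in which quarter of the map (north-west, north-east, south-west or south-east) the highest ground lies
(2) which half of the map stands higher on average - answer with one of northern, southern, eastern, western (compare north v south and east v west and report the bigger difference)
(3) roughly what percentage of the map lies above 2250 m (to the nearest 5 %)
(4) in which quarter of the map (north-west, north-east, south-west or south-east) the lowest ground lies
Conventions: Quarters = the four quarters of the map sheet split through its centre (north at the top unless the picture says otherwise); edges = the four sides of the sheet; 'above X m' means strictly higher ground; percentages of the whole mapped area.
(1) The highest ground is in the north-east quarter.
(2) On average the eastern half of the map is the higher ground.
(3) Roughly 10 % of the ground is higher than 2250 m.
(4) Look to the north-west quarter for the lowest ground.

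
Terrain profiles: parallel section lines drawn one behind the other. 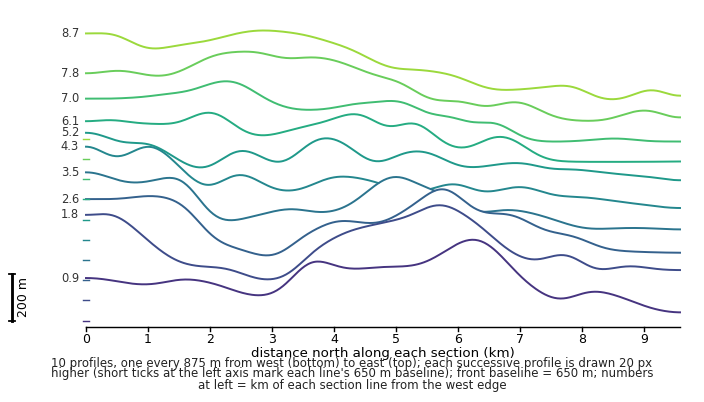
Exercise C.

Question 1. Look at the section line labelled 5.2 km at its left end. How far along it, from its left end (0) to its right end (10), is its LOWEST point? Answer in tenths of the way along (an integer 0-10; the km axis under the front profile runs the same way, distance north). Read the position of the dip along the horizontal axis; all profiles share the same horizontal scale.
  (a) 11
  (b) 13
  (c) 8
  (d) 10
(d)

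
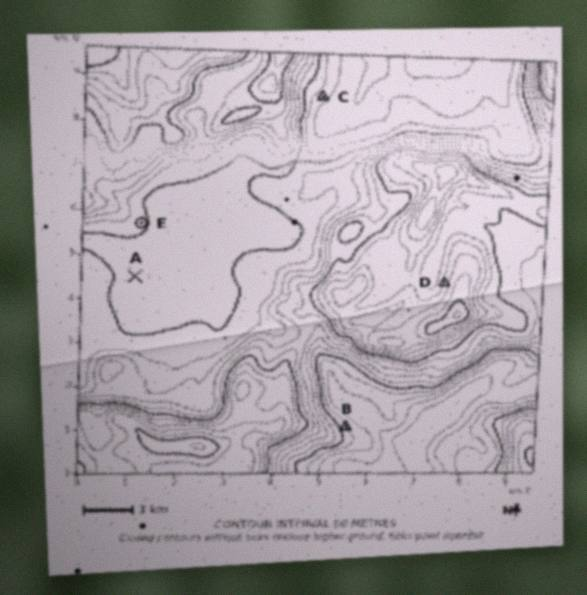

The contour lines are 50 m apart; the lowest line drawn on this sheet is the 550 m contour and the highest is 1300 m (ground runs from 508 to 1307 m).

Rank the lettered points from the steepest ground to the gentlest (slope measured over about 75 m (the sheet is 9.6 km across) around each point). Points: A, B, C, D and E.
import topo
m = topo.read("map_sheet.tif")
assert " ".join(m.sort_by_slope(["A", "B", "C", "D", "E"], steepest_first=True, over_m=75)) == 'D B C E A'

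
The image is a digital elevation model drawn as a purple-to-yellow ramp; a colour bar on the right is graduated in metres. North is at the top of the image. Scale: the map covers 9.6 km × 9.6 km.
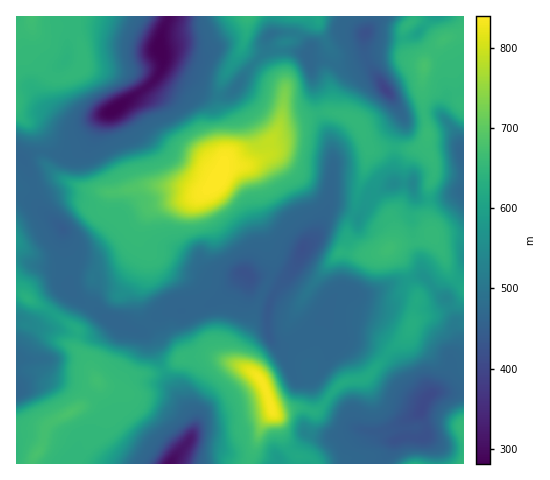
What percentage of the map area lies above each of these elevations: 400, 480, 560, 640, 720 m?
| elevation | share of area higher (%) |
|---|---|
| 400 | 97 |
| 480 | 70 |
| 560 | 51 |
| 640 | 28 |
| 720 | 5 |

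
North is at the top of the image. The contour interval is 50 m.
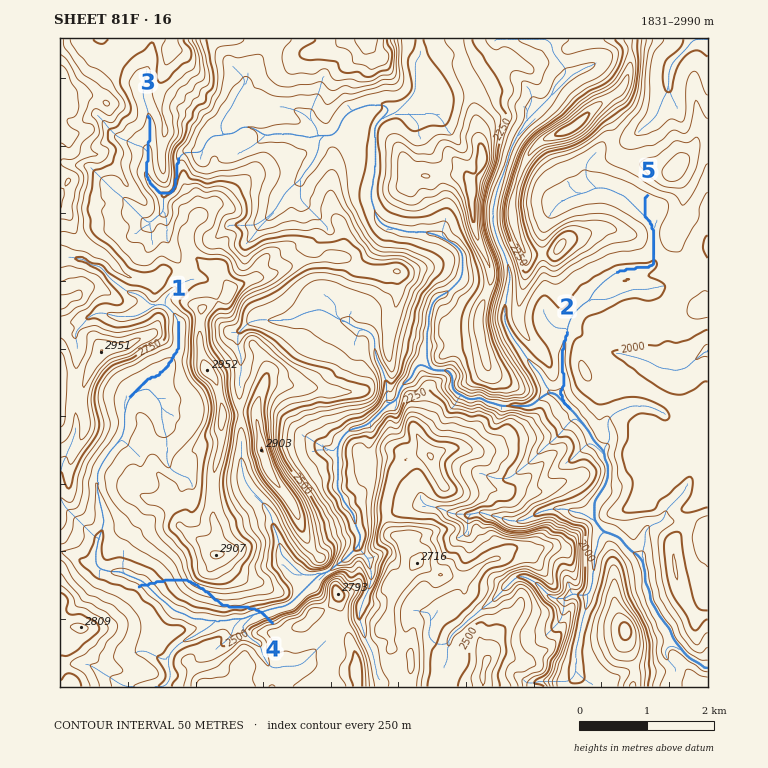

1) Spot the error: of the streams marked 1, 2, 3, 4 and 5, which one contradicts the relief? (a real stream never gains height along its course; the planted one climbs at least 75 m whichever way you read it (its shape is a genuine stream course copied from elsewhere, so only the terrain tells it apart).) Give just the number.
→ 4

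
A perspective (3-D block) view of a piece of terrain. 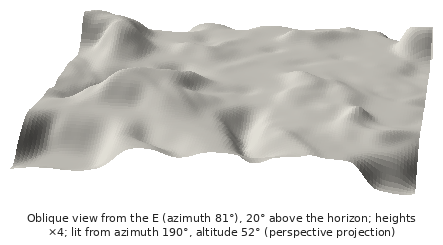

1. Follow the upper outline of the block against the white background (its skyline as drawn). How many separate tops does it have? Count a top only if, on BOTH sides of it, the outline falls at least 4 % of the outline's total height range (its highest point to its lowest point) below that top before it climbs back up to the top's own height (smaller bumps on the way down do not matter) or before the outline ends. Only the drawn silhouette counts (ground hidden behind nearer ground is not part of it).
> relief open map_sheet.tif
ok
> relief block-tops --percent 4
3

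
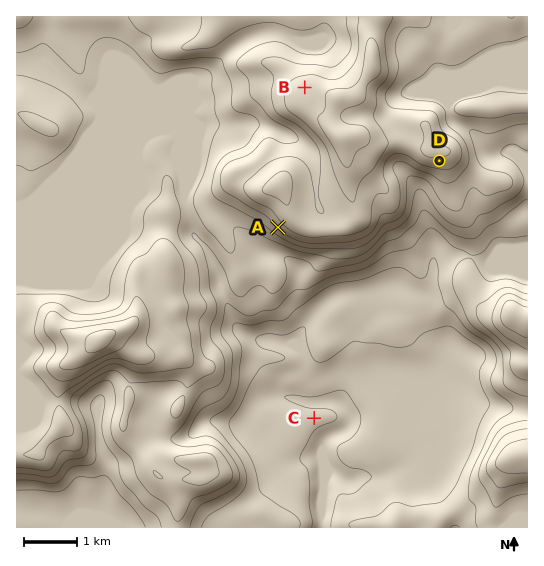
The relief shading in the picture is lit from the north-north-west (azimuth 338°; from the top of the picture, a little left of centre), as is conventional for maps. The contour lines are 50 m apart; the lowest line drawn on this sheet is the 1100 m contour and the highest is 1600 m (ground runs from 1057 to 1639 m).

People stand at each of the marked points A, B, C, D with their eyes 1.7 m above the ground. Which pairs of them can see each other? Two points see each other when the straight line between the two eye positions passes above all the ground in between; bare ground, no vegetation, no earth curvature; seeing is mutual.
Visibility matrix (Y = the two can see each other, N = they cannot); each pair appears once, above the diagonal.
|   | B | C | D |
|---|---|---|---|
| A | N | Y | N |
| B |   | N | N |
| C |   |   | Y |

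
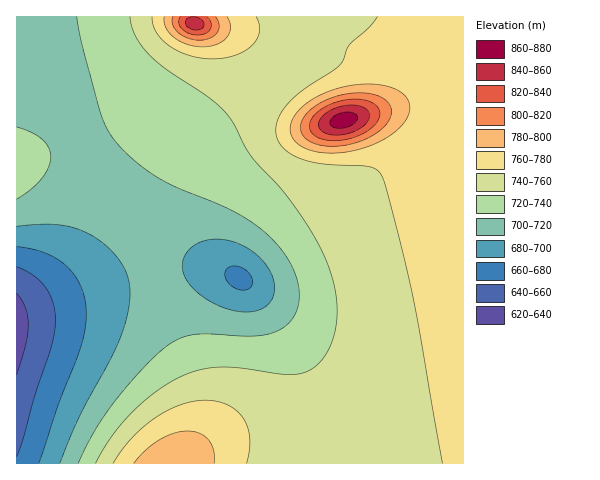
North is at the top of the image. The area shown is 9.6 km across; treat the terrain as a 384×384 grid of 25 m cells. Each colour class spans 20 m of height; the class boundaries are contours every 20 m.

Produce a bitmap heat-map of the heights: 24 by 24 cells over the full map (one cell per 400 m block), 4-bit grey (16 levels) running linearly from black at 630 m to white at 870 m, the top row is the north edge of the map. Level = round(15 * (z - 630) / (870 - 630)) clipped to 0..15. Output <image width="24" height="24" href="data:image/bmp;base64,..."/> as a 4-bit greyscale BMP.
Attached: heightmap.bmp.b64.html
<image width="24" height="24" href="data:image/bmp;base64,Qk2WAQAAAAAAAHYAAAAoAAAAGAAAABgAAAABAAQAAAAAACABAAATCwAAEwsAABAAAAAAAAAAAAAAABEREQAiIiIAMzMzAERERABVVVUAZmZmAHd3dwCIiIgAmZmZAKqqqgC7u7sAzMzMAN3d3QDu7u4A////ACNGeJqqmYh3d3iIiCNFZ4mamYh3d3iIiCNEVniZmIh3d3iIiBI0VneIiId3d3iIiBI0RWZ3d3d3d3iIiBIzRVZmd3d3d3iIiBEjRFVmZmZmd3iIiAEjRFVVVVVmd3iIiREjRFVVRERWd3iIiRIzREVUQzRWd3iIiSIzRFVEQzRWd4iIiTNERFVUREVmd4iIiUREVVVVVVZnd4iImVVVVVVVVmZ3eIiImWVVVVVmZmd3eIiImWZVVWZmZnd3iIiImWZlVmZmZ3eJmZiJmWZmZmZmd3ibzLqZmVVWZmZmd3ib3+ypmVVWZmZnd3eJvMupmVVWZmZ3d3iIiZmZmVVWZmd4iIiIiIiZmVVWZniaqYiIiIiZmVVWZni9yYiIiIiZmQ=="/>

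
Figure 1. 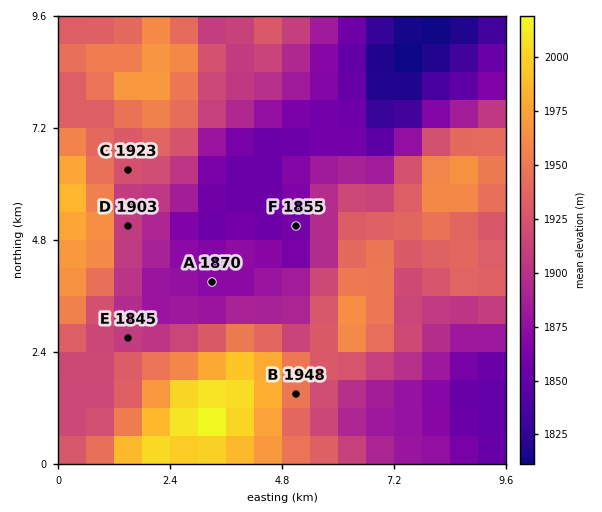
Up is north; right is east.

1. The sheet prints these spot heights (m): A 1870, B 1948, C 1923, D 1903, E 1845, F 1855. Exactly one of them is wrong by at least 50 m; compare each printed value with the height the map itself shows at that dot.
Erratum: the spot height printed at E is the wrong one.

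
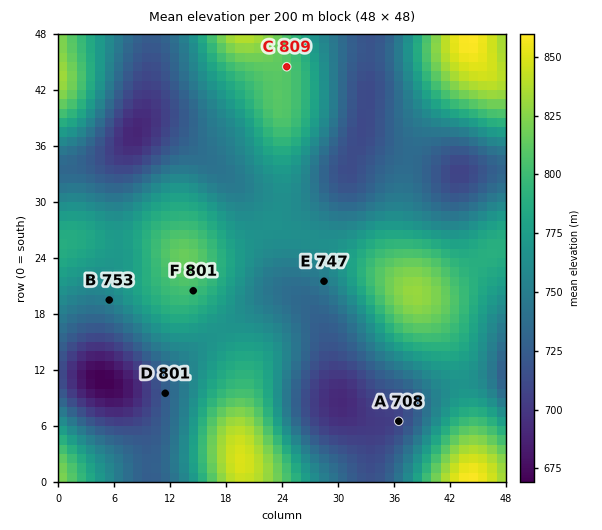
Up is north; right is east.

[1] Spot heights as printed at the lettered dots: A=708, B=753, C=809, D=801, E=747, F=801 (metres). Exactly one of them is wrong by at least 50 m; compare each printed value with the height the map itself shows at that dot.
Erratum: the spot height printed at D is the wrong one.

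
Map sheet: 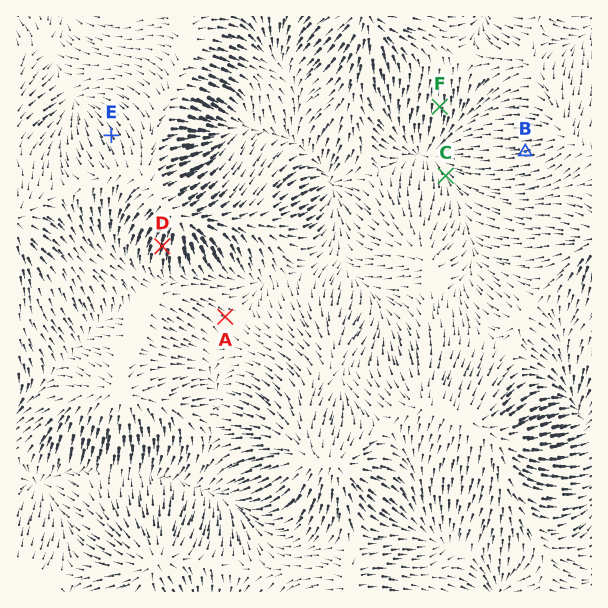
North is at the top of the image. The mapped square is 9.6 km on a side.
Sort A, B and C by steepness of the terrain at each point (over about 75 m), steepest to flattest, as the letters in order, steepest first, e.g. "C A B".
B C A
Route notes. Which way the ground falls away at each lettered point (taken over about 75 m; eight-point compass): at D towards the S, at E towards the NW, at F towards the S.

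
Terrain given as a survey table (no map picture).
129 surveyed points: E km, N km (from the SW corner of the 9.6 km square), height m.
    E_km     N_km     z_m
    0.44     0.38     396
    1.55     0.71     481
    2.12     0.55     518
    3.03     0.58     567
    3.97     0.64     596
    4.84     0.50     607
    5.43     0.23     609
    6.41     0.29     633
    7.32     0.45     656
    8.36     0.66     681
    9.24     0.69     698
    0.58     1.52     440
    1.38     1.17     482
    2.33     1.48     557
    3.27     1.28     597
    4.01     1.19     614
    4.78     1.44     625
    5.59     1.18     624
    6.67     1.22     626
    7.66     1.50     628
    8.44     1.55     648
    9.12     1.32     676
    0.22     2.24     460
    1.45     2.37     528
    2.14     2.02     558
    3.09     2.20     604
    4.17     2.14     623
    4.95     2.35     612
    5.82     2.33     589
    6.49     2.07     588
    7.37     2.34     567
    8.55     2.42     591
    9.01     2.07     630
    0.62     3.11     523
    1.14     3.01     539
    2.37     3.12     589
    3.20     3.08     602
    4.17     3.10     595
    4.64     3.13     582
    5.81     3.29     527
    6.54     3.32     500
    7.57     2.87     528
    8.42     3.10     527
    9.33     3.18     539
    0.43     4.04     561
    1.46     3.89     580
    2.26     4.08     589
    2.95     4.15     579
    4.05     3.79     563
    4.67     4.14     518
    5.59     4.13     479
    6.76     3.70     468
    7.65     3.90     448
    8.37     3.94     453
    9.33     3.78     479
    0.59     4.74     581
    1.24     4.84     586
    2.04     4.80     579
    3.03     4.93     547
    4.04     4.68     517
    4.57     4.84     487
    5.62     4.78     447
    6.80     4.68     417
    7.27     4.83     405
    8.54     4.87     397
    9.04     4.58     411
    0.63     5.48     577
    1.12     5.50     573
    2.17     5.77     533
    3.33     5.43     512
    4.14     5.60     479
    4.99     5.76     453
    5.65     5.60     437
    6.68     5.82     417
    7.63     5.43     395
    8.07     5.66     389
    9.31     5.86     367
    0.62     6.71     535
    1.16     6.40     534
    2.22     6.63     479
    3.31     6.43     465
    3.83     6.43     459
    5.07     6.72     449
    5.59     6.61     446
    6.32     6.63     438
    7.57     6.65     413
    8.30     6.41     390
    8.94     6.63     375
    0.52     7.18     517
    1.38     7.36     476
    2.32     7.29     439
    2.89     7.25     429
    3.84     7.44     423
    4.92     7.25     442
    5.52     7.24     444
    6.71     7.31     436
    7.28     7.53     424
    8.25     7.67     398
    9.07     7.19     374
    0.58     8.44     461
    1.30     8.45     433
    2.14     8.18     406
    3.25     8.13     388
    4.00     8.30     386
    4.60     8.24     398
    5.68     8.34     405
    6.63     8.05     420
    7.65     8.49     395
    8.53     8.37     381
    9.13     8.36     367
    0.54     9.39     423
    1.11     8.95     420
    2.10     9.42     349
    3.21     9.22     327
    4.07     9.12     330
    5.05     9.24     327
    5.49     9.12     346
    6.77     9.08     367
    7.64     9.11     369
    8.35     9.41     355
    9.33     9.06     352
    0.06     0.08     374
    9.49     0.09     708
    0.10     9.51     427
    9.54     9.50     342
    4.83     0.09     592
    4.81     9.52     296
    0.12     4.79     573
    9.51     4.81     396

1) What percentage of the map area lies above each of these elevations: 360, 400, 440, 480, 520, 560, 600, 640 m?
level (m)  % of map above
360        95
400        81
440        64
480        51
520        41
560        31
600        15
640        5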